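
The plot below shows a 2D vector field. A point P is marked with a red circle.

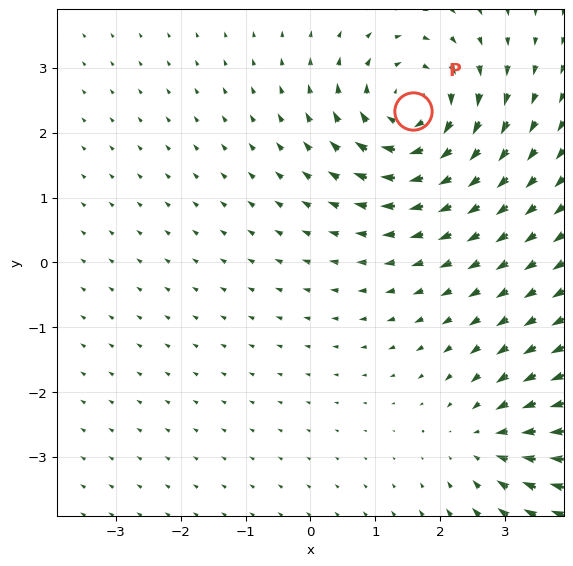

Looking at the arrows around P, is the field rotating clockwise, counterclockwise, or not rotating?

clockwise

Near P at (1.6, 2.3) the arrows circulate clockwise. The curl (z-component) there is about -5; negative curl means clockwise rotation.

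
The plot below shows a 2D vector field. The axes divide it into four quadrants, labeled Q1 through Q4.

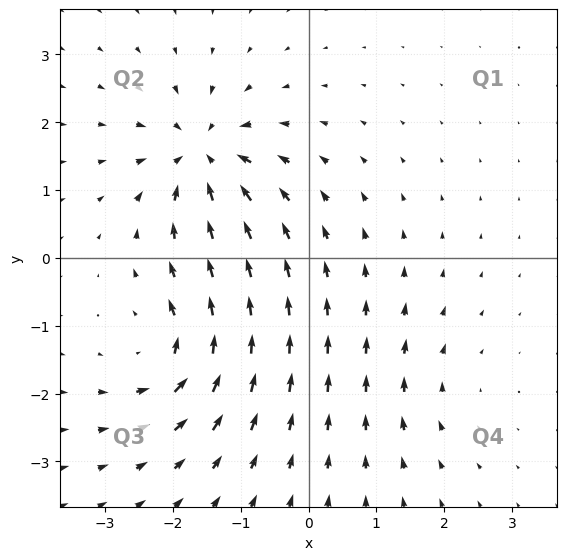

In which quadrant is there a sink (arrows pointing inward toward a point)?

The sink sits at approximately (-1.6, 1.5), which lies in quadrant Q2. The divergence there is about -7, negative as expected for a sink.

Q2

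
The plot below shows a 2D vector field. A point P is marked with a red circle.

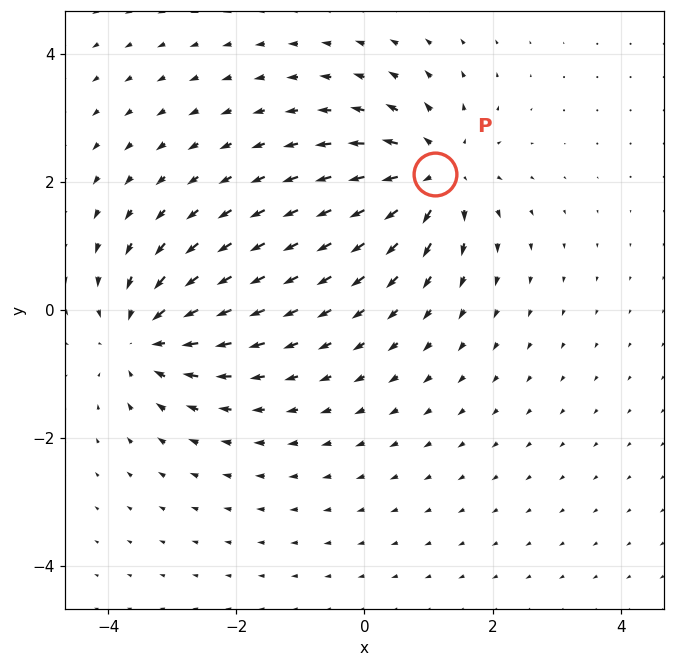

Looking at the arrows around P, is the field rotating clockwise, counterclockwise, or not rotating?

not rotating

Near P at (1.1, 2.1) the arrows show no circulation. The curl there is ≈0.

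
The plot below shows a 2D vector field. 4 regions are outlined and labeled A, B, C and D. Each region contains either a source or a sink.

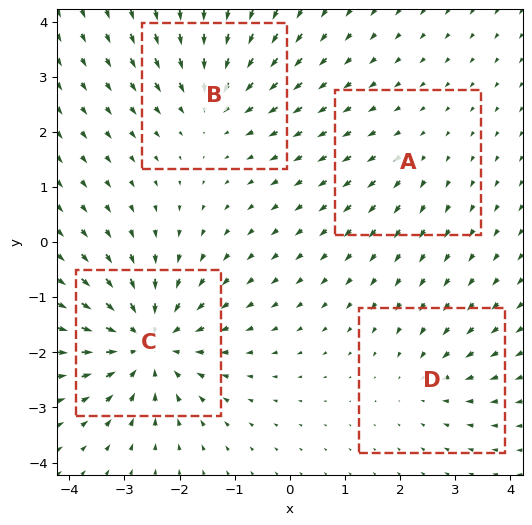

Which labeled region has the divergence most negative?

C

Divergence at each region's feature centre — A: about +2, B: about -4, C: about -7, D: about -3. Region C is most negative.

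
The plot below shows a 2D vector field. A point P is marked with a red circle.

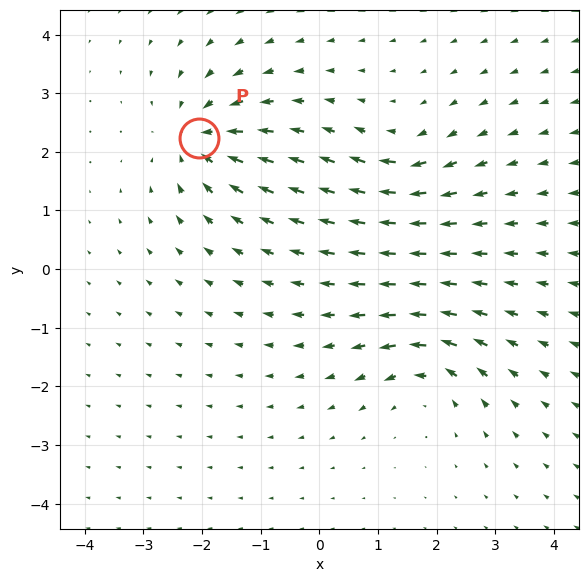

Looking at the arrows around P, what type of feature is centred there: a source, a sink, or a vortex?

At P (-2.0, 2.2) the arrows converge inward. Divergence about -5, curl ≈0 — negative divergence with near-zero curl is a sink.

sink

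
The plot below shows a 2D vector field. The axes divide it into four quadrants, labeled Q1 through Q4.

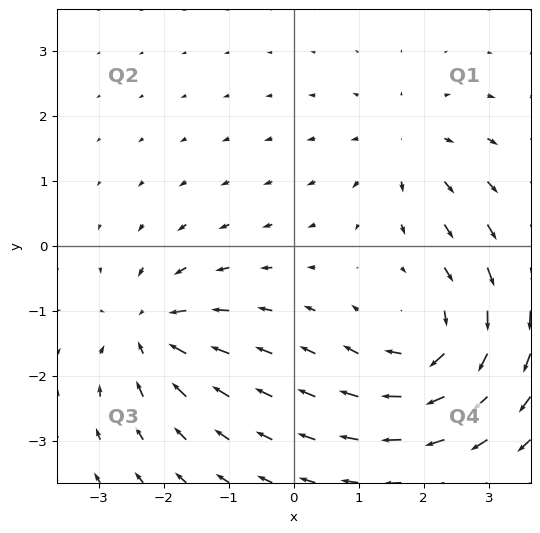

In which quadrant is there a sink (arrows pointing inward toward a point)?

Q3

The sink sits at approximately (-2.2, -1.3), which lies in quadrant Q3. The divergence there is about -5, negative as expected for a sink.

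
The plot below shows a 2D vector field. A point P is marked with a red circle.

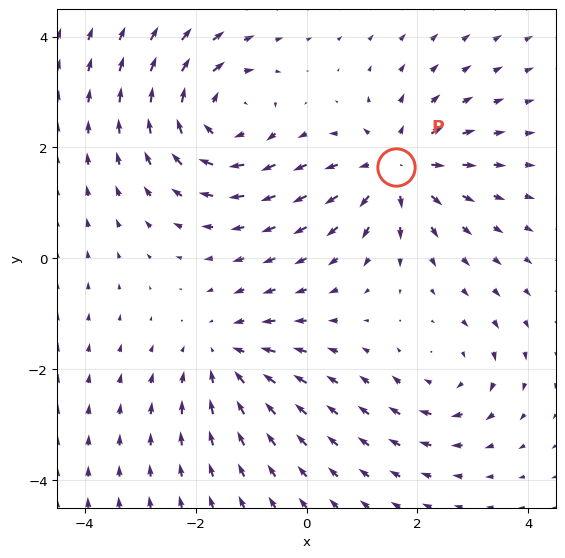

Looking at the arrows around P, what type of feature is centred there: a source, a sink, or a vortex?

At P (1.6, 1.6) the arrows spread outward. Divergence about +6, curl ≈0 — positive divergence with near-zero curl is a source.

source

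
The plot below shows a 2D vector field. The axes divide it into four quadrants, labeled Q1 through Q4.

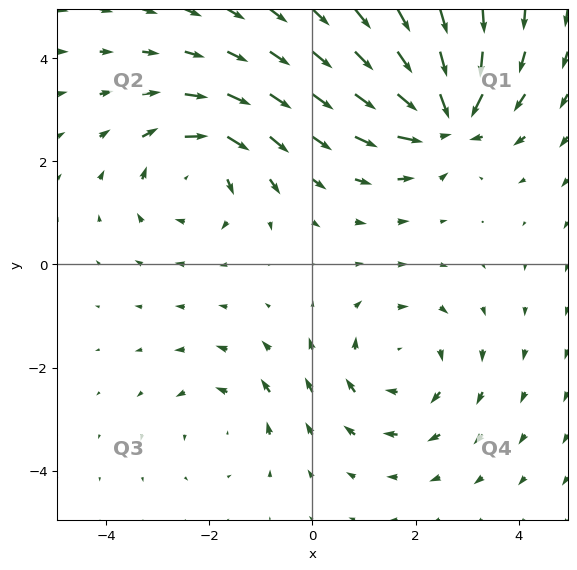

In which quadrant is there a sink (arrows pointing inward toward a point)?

Q1

The sink sits at approximately (2.6, 2.8), which lies in quadrant Q1. The divergence there is about -7, negative as expected for a sink.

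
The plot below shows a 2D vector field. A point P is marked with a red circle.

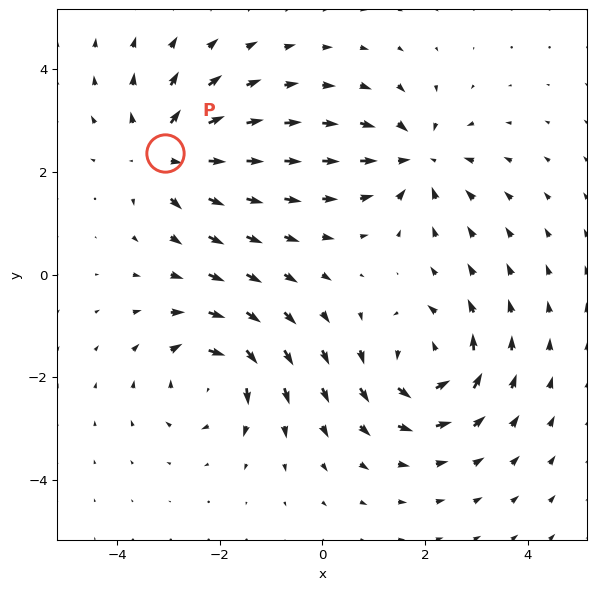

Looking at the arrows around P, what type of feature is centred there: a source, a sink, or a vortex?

At P (-3.1, 2.4) the arrows spread outward. Divergence about +4, curl ≈0 — positive divergence with near-zero curl is a source.

source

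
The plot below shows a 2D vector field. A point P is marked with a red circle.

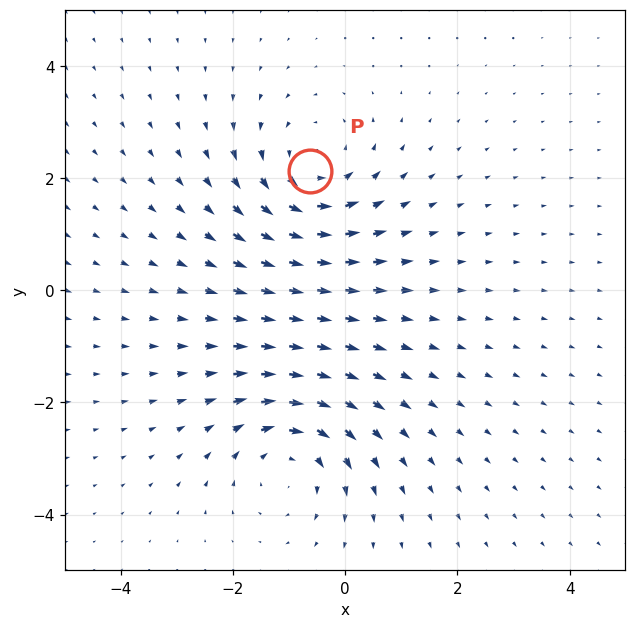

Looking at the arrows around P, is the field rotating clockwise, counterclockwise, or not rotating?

Near P at (-0.6, 2.1) the arrows circulate counterclockwise. The curl (z-component) there is about +3; positive curl means counterclockwise rotation.

counterclockwise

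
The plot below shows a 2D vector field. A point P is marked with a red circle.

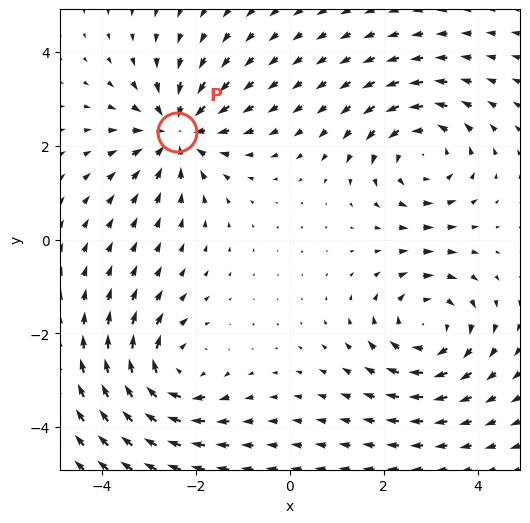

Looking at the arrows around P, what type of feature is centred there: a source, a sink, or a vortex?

At P (-2.4, 2.3) the arrows converge inward. Divergence about -5, curl ≈0 — negative divergence with near-zero curl is a sink.

sink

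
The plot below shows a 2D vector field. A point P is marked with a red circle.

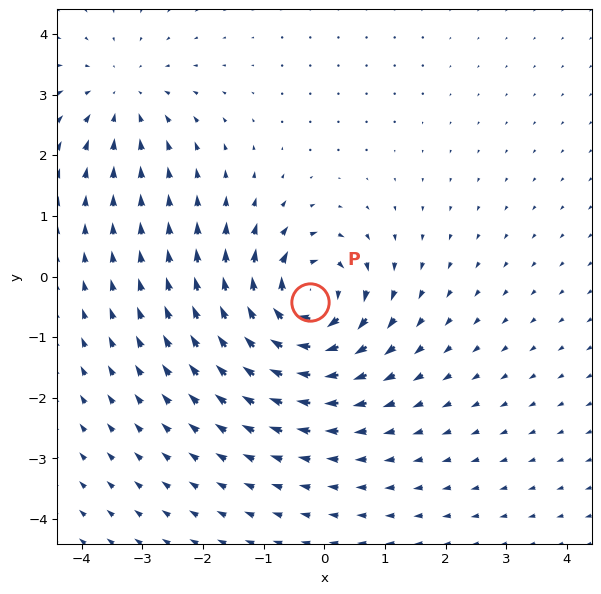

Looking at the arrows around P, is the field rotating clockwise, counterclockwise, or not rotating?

clockwise

Near P at (-0.2, -0.4) the arrows circulate clockwise. The curl (z-component) there is about -7; negative curl means clockwise rotation.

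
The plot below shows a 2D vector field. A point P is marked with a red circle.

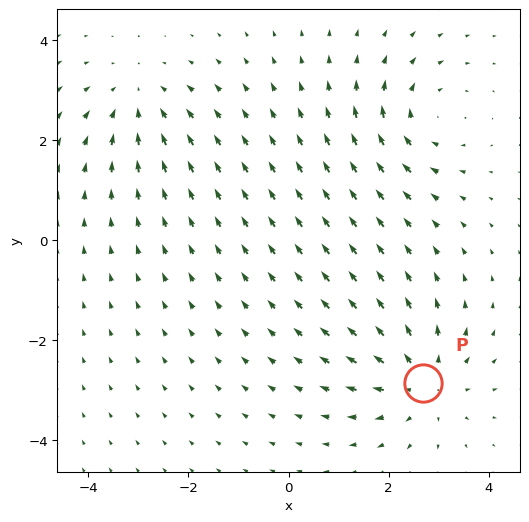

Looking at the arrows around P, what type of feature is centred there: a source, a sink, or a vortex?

At P (2.7, -2.8) the arrows spread outward. Divergence about +4, curl ≈0 — positive divergence with near-zero curl is a source.

source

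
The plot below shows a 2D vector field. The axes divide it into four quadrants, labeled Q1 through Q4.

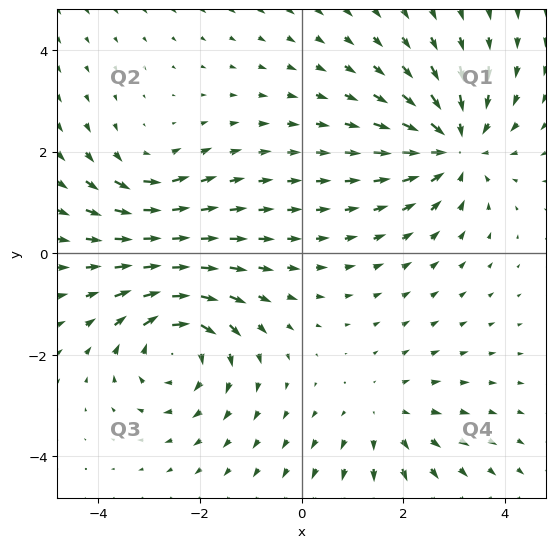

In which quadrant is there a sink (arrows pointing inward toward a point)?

The sink sits at approximately (3.0, 2.1), which lies in quadrant Q1. The divergence there is about -4, negative as expected for a sink.

Q1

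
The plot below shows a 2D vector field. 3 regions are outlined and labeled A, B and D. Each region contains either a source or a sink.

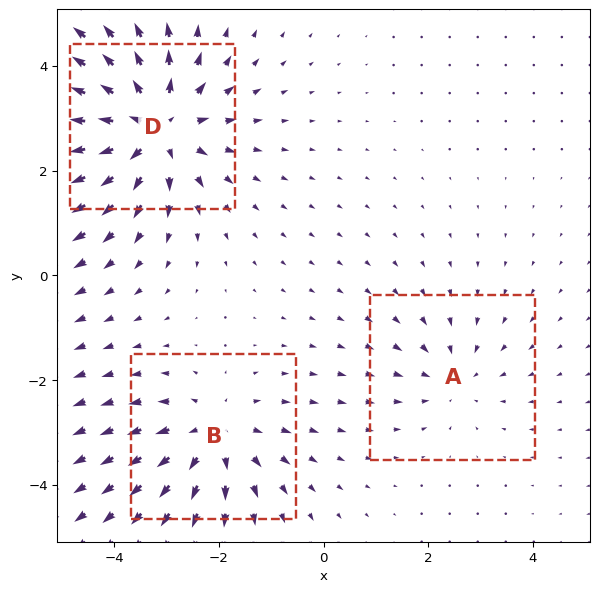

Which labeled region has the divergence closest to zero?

A

Divergence at each region's feature centre — A: about -2, B: about +3, D: about +5. Region A is closest to zero.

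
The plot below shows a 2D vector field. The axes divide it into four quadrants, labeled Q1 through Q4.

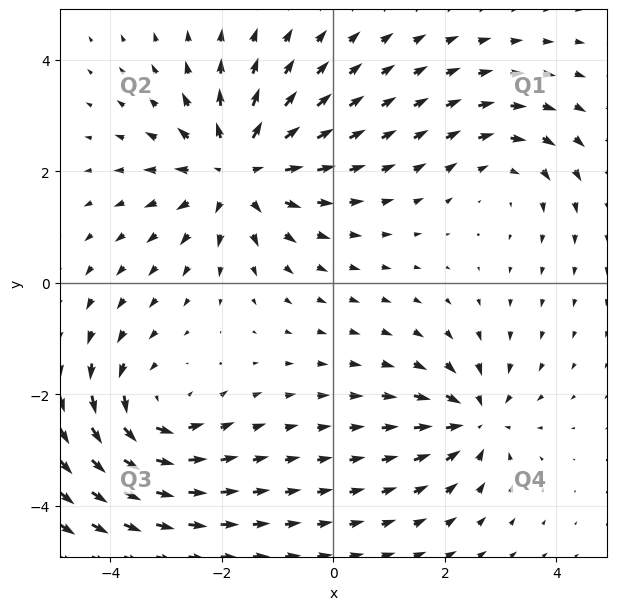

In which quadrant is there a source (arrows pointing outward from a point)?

The source sits at approximately (-1.7, 2.0), which lies in quadrant Q2. The divergence there is about +4, positive as expected for a source.

Q2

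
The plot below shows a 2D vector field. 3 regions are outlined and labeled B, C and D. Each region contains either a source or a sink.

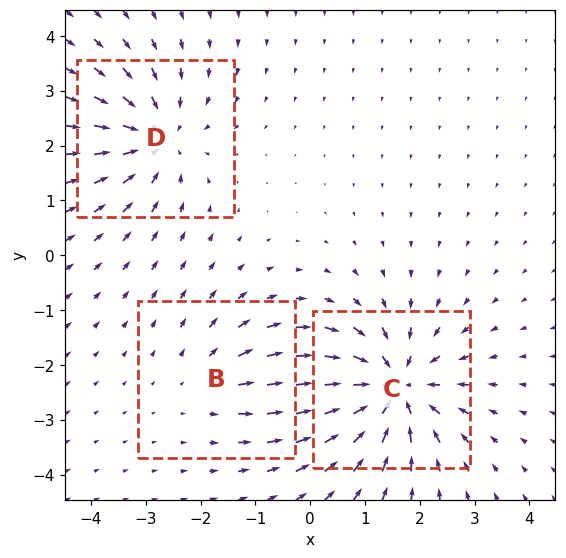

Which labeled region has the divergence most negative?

C

Divergence at each region's feature centre — B: about +2, C: about -5, D: about -4. Region C is most negative.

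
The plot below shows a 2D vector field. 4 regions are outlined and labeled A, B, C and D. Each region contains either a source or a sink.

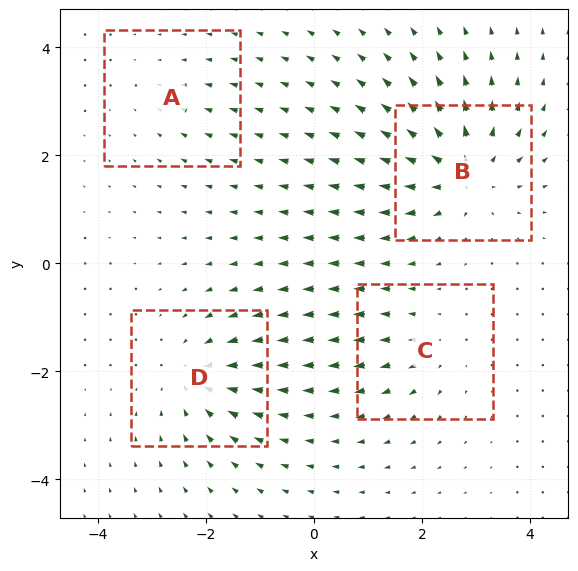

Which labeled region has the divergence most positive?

Divergence at each region's feature centre — A: about -2, B: about +7, C: about +3, D: about -5. Region B is most positive.

B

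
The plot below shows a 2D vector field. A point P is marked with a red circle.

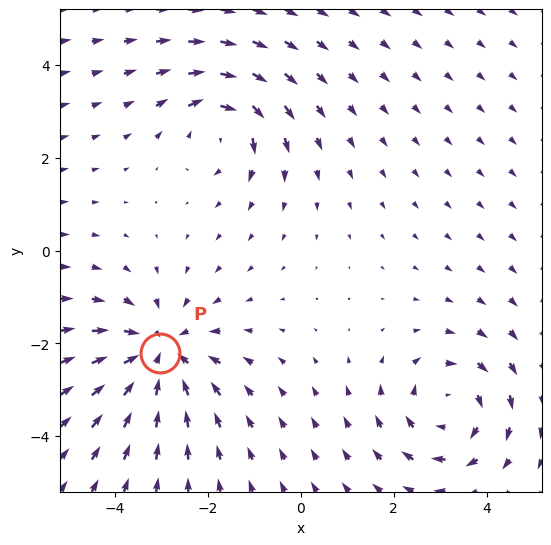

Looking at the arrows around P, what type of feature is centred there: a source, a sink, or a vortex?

sink

At P (-3.0, -2.2) the arrows converge inward. Divergence about -4, curl ≈0 — negative divergence with near-zero curl is a sink.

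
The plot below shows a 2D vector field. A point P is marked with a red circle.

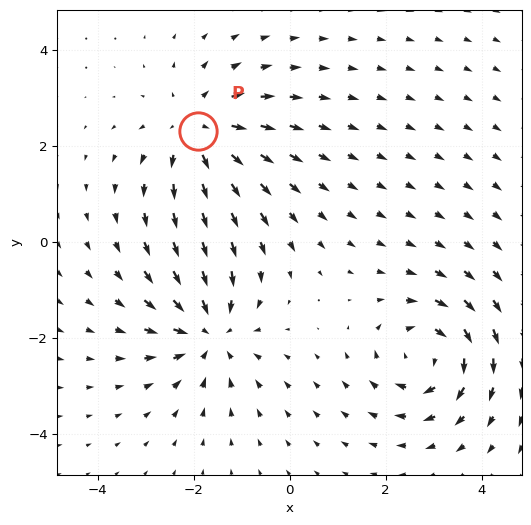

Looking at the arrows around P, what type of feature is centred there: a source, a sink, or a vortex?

source

At P (-1.9, 2.3) the arrows spread outward. Divergence about +3, curl ≈0 — positive divergence with near-zero curl is a source.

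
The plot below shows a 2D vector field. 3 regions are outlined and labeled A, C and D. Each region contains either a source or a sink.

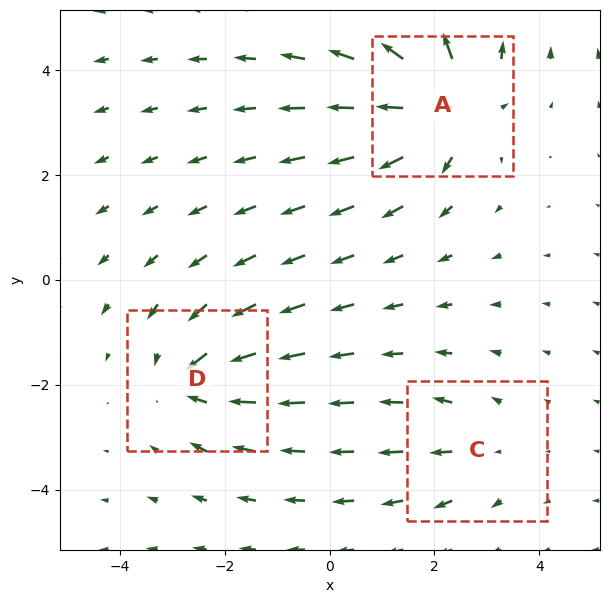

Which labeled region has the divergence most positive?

Divergence at each region's feature centre — A: about +5, C: about +2, D: about -4. Region A is most positive.

A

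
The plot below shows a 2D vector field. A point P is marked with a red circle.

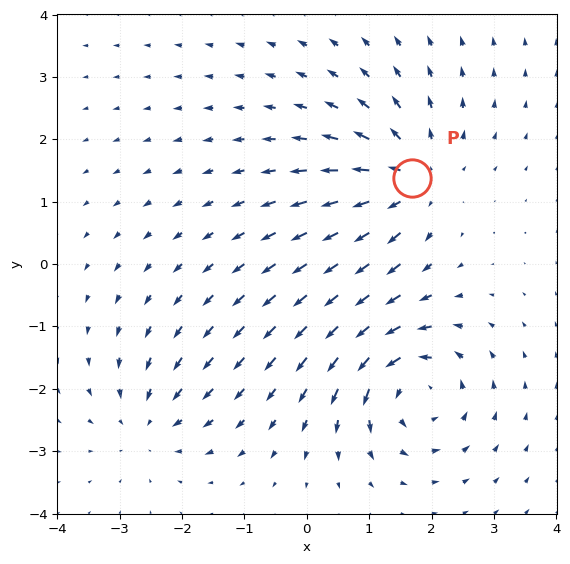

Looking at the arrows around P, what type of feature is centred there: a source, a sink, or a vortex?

At P (1.7, 1.4) the arrows spread outward. Divergence about +5, curl ≈0 — positive divergence with near-zero curl is a source.

source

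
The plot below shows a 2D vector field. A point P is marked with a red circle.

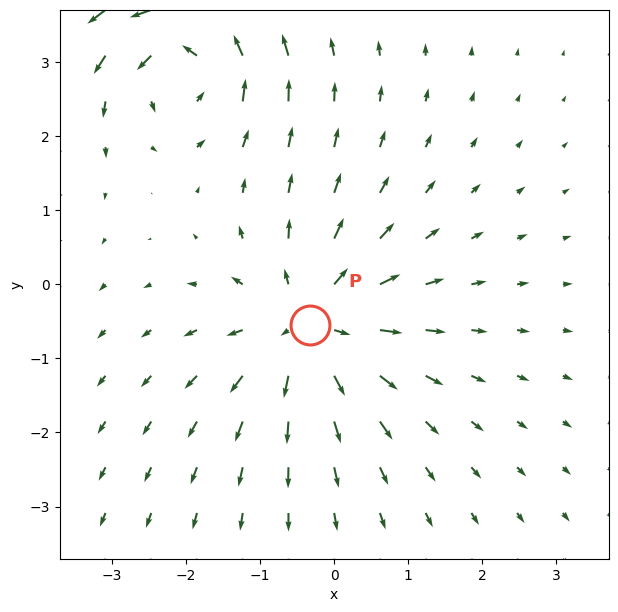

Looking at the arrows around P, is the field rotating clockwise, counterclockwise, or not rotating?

not rotating

Near P at (-0.3, -0.5) the arrows show no circulation. The curl there is ≈0.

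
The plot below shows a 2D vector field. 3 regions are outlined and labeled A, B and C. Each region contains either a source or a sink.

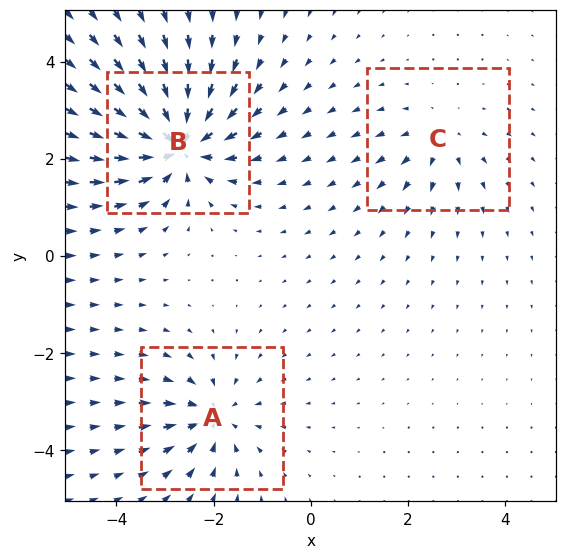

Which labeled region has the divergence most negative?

Divergence at each region's feature centre — A: about -4, B: about -6, C: about +3. Region B is most negative.

B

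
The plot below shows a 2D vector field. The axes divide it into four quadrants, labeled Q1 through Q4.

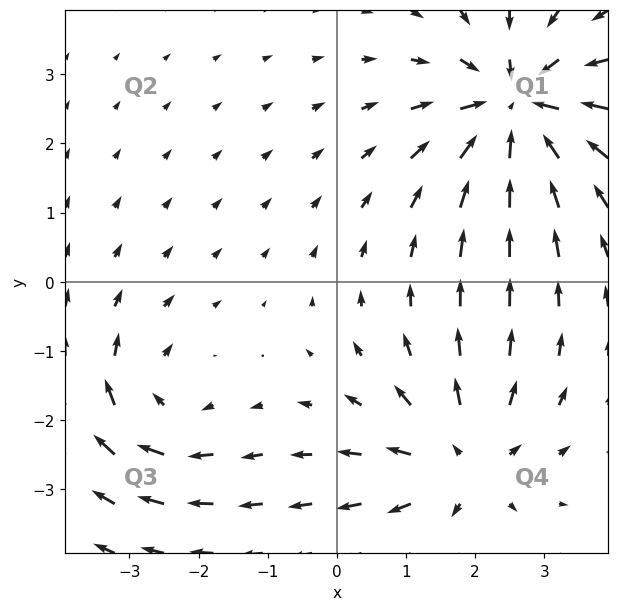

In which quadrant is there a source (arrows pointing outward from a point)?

Q4

The source sits at approximately (1.8, -2.6), which lies in quadrant Q4. The divergence there is about +4, positive as expected for a source.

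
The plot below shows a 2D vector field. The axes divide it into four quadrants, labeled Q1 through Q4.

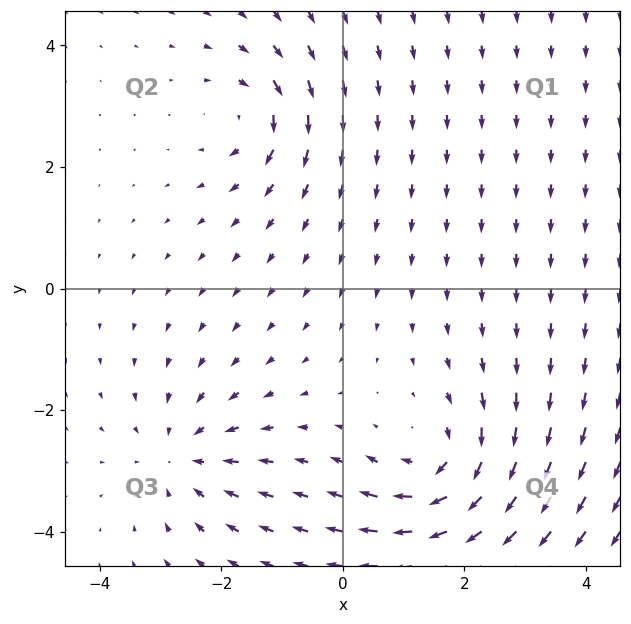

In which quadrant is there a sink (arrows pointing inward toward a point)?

The sink sits at approximately (-2.6, -2.8), which lies in quadrant Q3. The divergence there is about -3, negative as expected for a sink.

Q3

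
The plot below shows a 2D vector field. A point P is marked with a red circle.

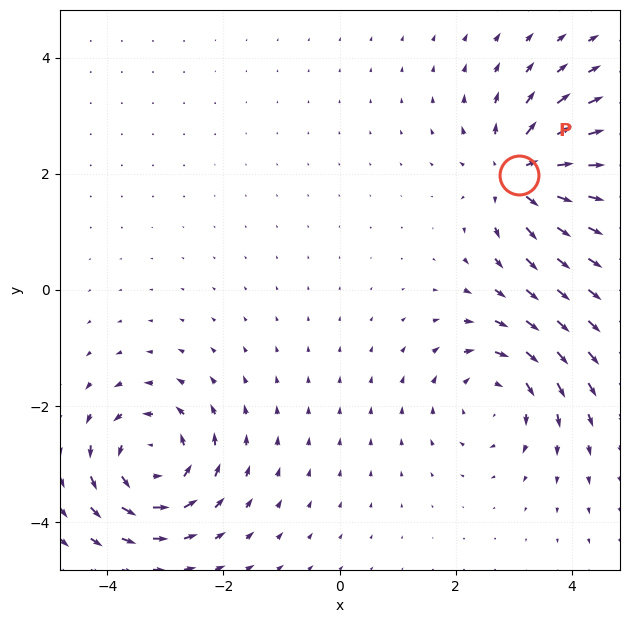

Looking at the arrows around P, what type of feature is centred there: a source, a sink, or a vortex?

At P (3.1, 2.0) the arrows spread outward. Divergence about +4, curl ≈0 — positive divergence with near-zero curl is a source.

source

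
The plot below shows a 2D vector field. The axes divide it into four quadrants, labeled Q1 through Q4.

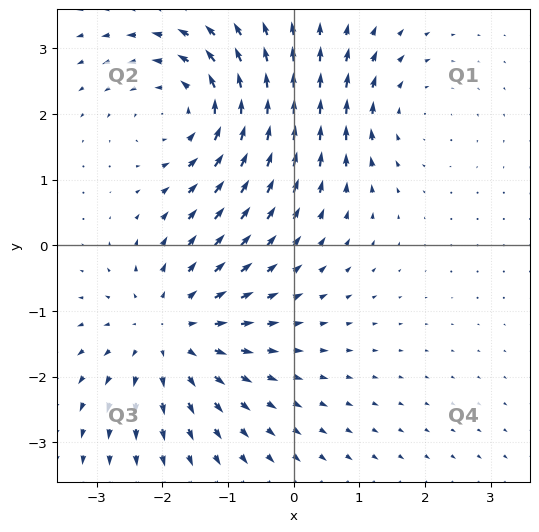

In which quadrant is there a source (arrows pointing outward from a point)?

Q3

The source sits at approximately (-1.9, -1.3), which lies in quadrant Q3. The divergence there is about +4, positive as expected for a source.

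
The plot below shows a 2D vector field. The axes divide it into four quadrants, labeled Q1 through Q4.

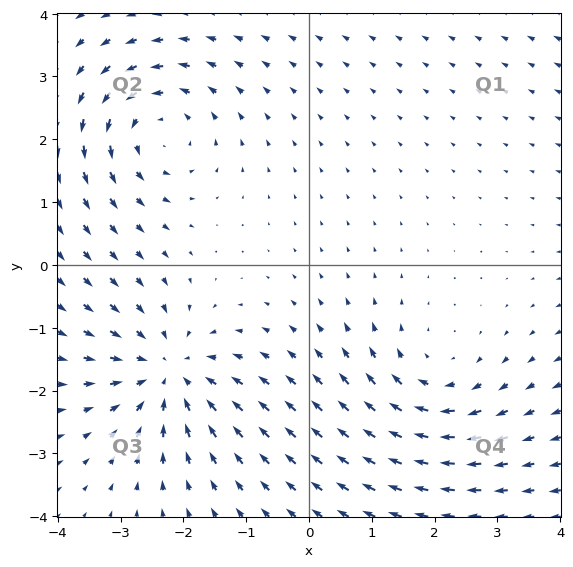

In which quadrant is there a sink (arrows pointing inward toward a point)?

The sink sits at approximately (-2.2, -1.7), which lies in quadrant Q3. The divergence there is about -4, negative as expected for a sink.

Q3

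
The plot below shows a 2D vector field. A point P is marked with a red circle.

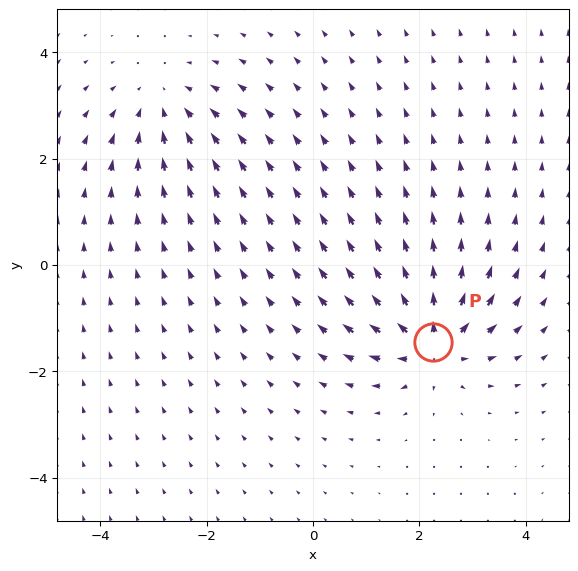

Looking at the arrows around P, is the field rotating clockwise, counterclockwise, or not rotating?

not rotating

Near P at (2.3, -1.5) the arrows show no circulation. The curl there is ≈0.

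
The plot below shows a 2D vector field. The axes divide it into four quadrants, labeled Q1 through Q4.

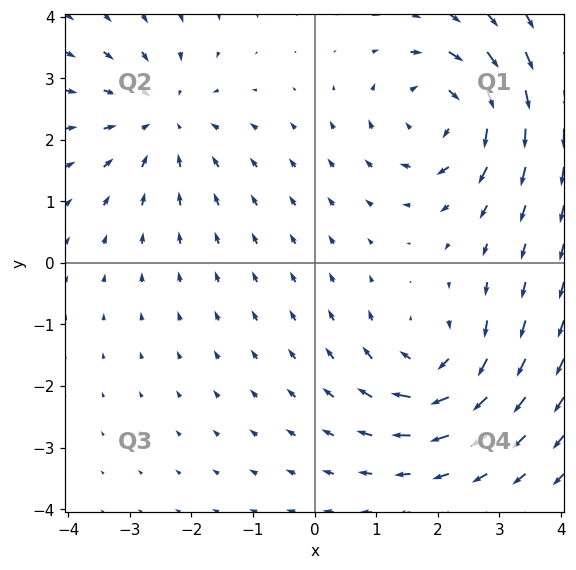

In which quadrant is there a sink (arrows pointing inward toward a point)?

The sink sits at approximately (-2.5, 2.3), which lies in quadrant Q2. The divergence there is about -3, negative as expected for a sink.

Q2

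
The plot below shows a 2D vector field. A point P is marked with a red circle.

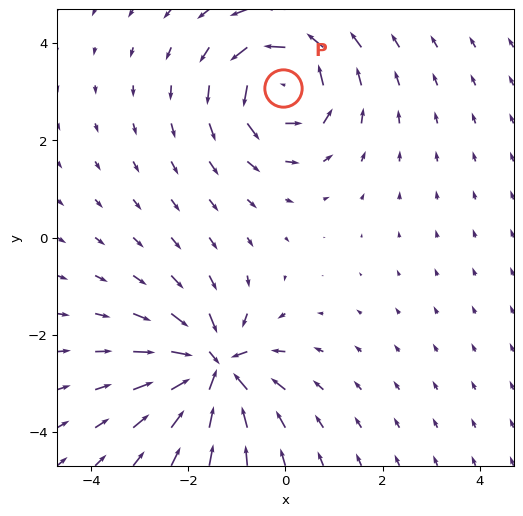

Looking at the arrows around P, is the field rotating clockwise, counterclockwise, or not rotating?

Near P at (-0.1, 3.1) the arrows circulate counterclockwise. The curl (z-component) there is about +6; positive curl means counterclockwise rotation.

counterclockwise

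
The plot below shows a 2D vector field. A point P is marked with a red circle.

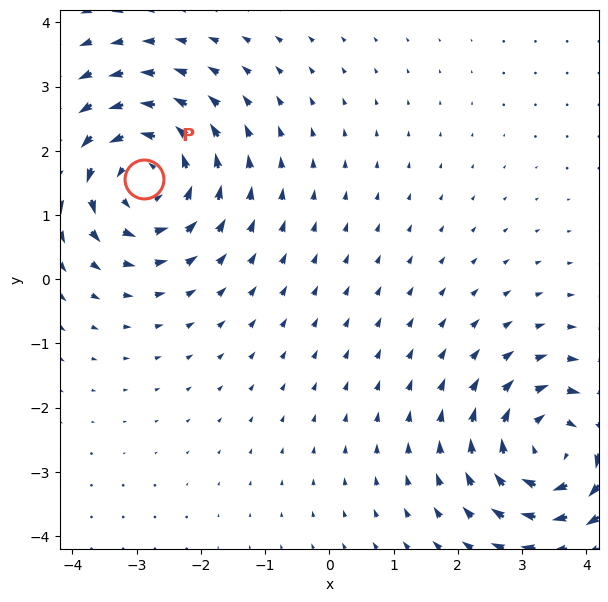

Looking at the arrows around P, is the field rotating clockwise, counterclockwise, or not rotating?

Near P at (-2.9, 1.6) the arrows circulate counterclockwise. The curl (z-component) there is about +4; positive curl means counterclockwise rotation.

counterclockwise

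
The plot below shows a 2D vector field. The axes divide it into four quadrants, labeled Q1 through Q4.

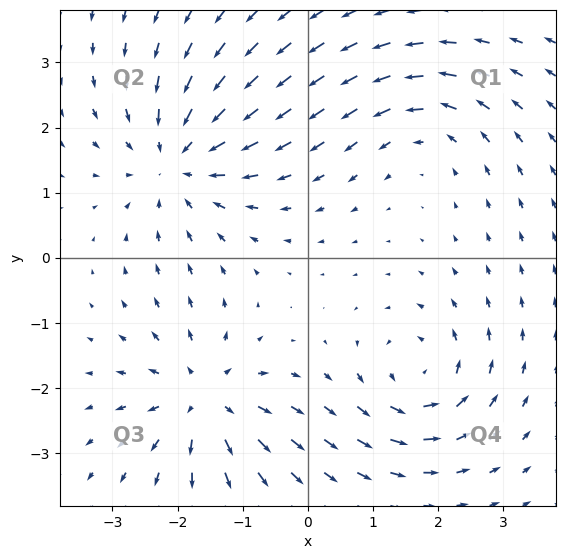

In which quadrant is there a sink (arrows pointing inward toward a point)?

The sink sits at approximately (-2.0, 1.5), which lies in quadrant Q2. The divergence there is about -4, negative as expected for a sink.

Q2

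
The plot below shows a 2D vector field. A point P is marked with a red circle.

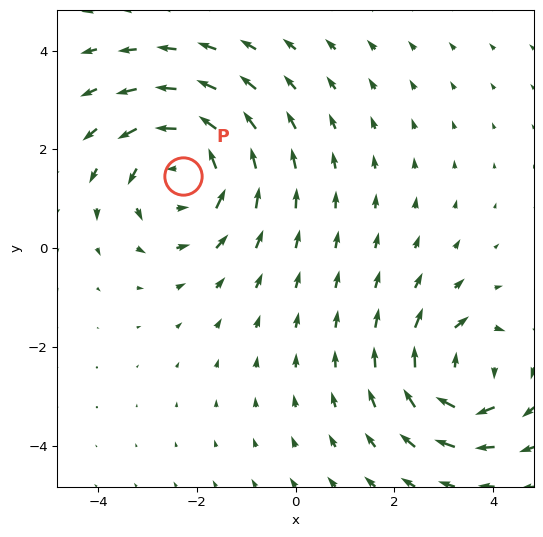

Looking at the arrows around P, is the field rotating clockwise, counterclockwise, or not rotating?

Near P at (-2.3, 1.5) the arrows circulate counterclockwise. The curl (z-component) there is about +4; positive curl means counterclockwise rotation.

counterclockwise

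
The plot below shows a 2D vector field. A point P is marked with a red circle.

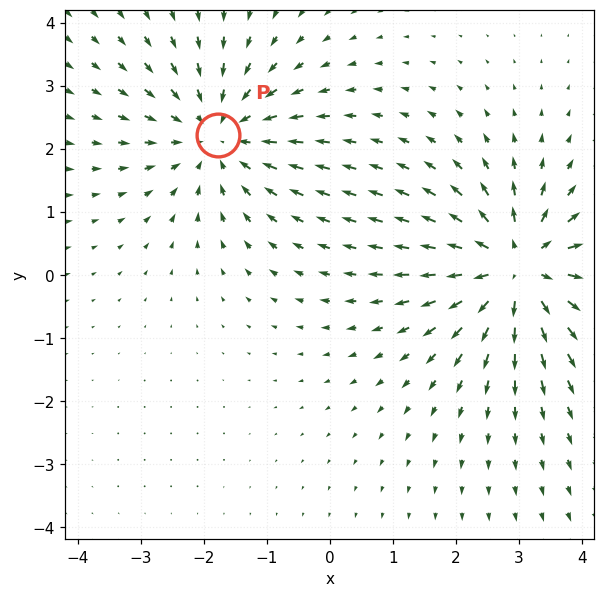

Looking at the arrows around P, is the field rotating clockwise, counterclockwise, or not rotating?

Near P at (-1.8, 2.2) the arrows show no circulation. The curl there is ≈0.

not rotating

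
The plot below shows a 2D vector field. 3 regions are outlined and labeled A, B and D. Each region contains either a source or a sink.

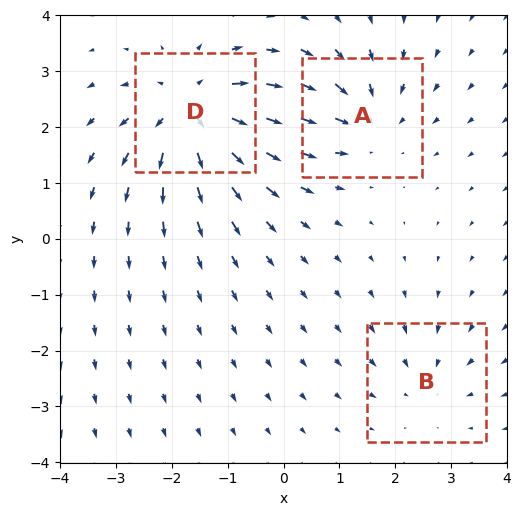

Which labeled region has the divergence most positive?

Divergence at each region's feature centre — A: about -3, B: about -2, D: about +5. Region D is most positive.

D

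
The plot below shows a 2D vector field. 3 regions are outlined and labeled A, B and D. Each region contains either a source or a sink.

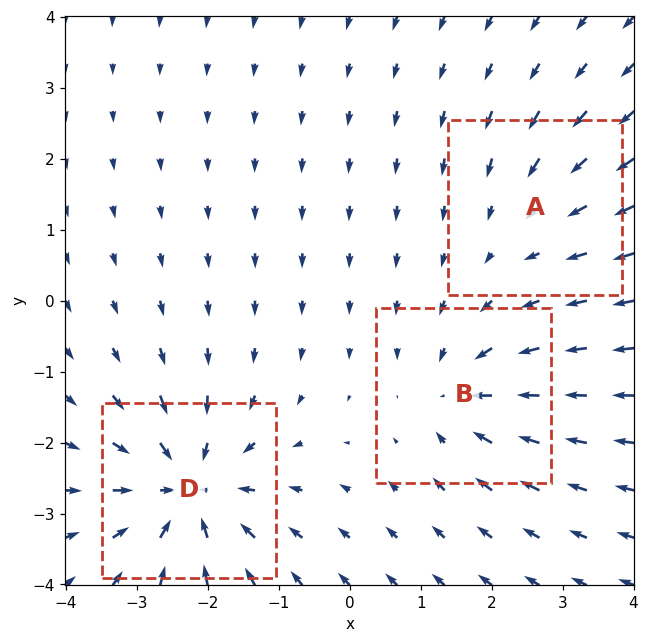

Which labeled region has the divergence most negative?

Divergence at each region's feature centre — A: about -2, B: about -4, D: about -6. Region D is most negative.

D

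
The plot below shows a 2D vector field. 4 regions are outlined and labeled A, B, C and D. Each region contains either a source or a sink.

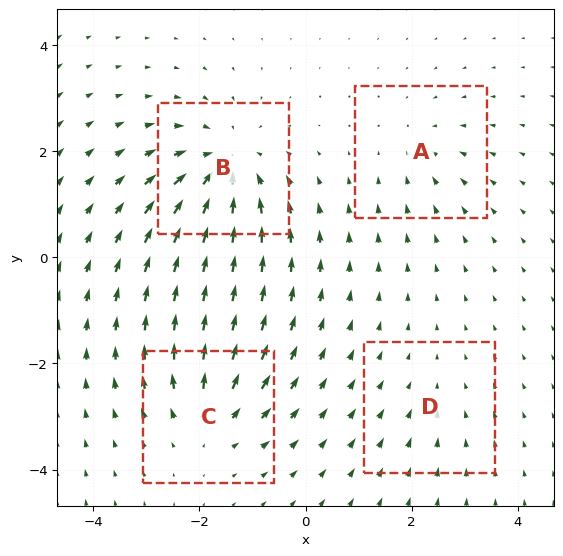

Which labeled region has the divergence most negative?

Divergence at each region's feature centre — A: about -3, B: about -7, C: about +4, D: about -2. Region B is most negative.

B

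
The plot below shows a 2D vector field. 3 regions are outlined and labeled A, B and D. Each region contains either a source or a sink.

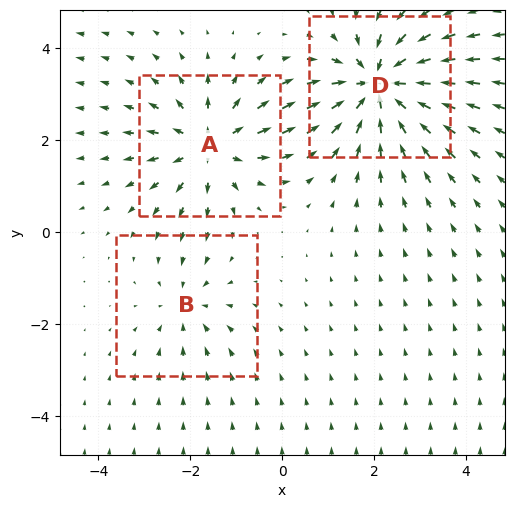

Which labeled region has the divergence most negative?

Divergence at each region's feature centre — A: about +4, B: about -2, D: about -5. Region D is most negative.

D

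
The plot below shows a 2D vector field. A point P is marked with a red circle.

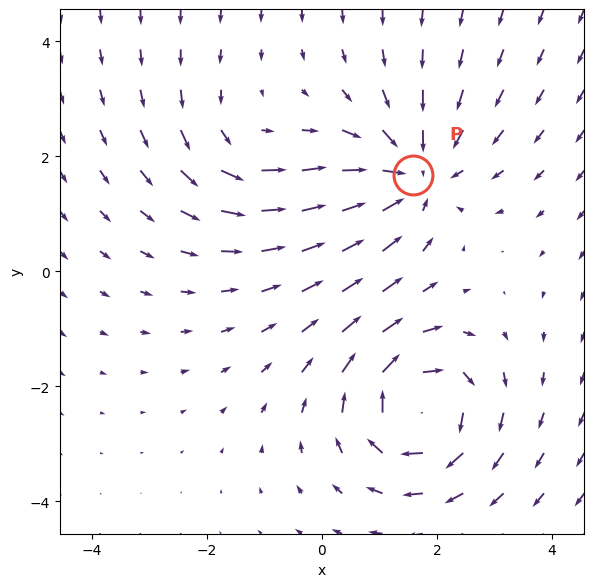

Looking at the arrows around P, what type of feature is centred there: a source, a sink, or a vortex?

At P (1.6, 1.7) the arrows converge inward. Divergence about -4, curl ≈0 — negative divergence with near-zero curl is a sink.

sink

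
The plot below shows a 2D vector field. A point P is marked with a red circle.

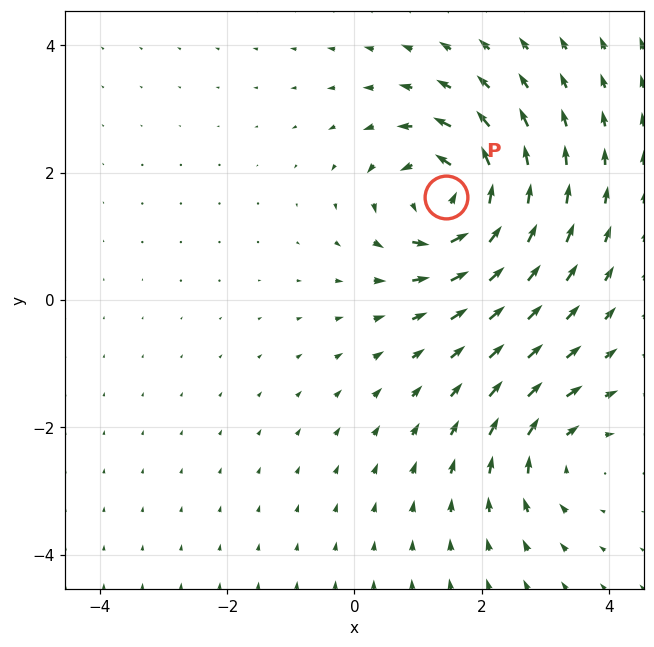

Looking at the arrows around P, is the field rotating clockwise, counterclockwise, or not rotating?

Near P at (1.4, 1.6) the arrows circulate counterclockwise. The curl (z-component) there is about +6; positive curl means counterclockwise rotation.

counterclockwise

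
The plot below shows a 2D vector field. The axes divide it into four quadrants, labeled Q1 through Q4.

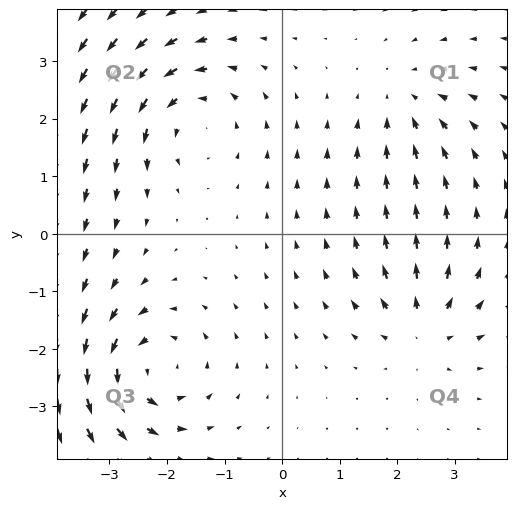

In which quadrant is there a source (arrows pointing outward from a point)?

The source sits at approximately (2.5, -1.6), which lies in quadrant Q4. The divergence there is about +5, positive as expected for a source.

Q4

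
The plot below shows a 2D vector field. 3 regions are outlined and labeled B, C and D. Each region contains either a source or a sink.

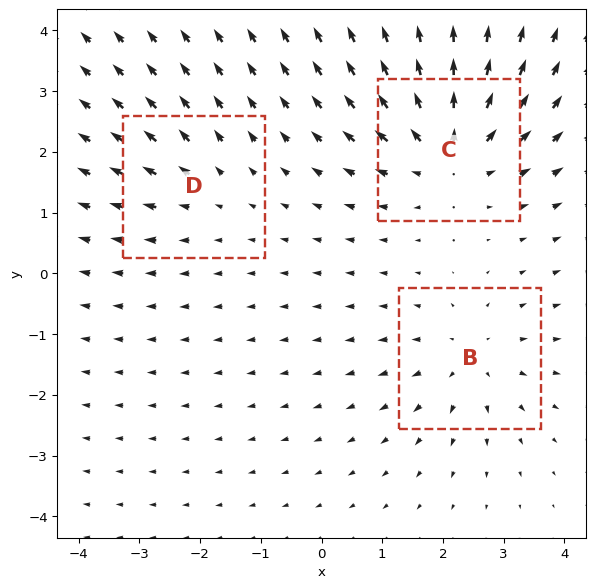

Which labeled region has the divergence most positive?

C

Divergence at each region's feature centre — B: about +3, C: about +4, D: about +2. Region C is most positive.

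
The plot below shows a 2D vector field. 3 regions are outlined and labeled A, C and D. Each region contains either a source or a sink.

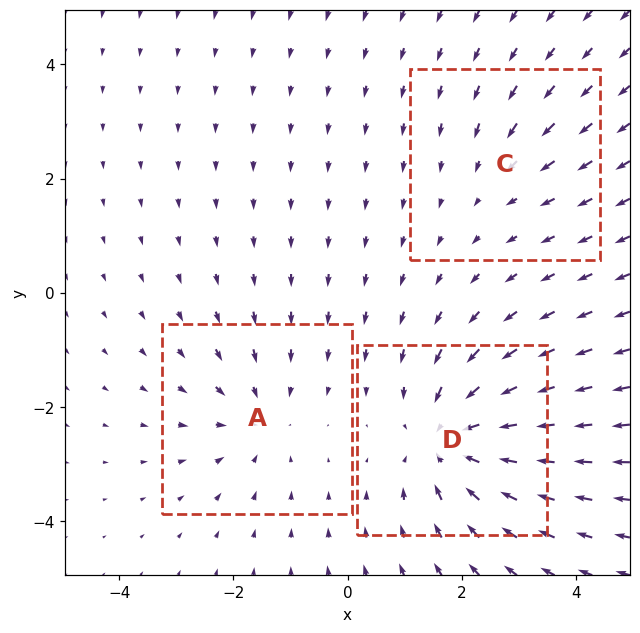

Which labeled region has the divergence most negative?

D

Divergence at each region's feature centre — A: about -3, C: about -2, D: about -5. Region D is most negative.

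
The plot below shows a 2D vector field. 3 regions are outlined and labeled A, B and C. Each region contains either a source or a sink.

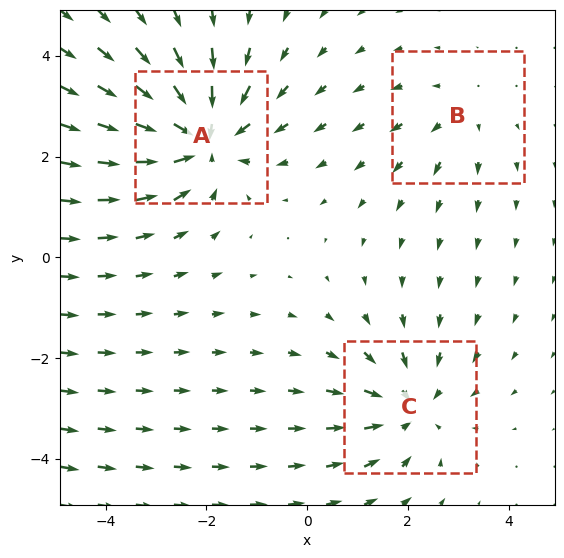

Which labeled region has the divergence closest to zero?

Divergence at each region's feature centre — A: about -5, B: about +2, C: about -3. Region B is closest to zero.

B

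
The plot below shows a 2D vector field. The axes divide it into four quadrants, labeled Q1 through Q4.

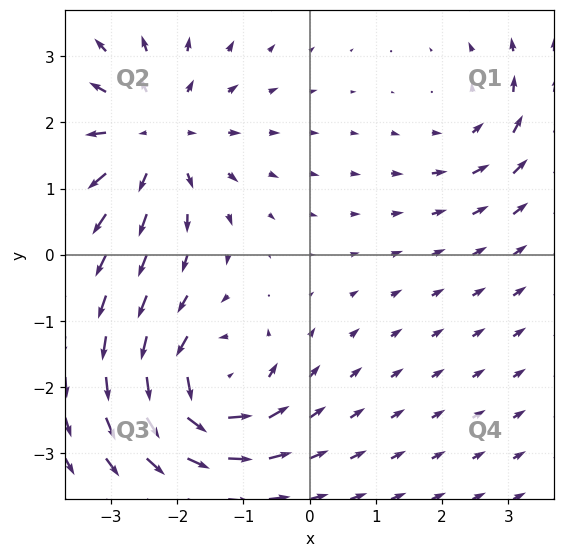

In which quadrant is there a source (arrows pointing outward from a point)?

The source sits at approximately (-2.4, 1.8), which lies in quadrant Q2. The divergence there is about +5, positive as expected for a source.

Q2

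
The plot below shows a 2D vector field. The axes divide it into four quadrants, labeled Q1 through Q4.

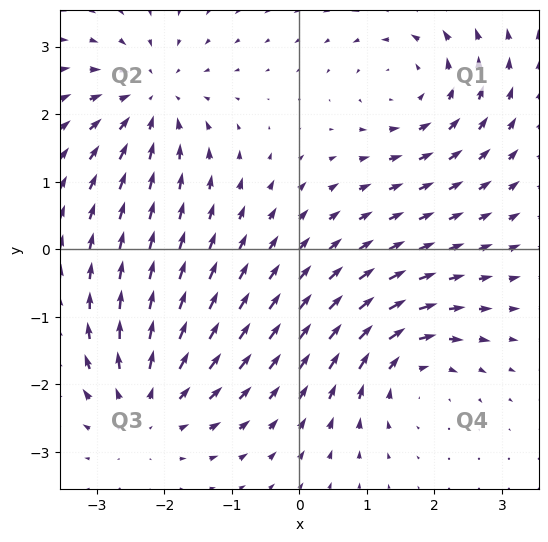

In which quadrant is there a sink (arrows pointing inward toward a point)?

Q2

The sink sits at approximately (-2.2, 2.2), which lies in quadrant Q2. The divergence there is about -4, negative as expected for a sink.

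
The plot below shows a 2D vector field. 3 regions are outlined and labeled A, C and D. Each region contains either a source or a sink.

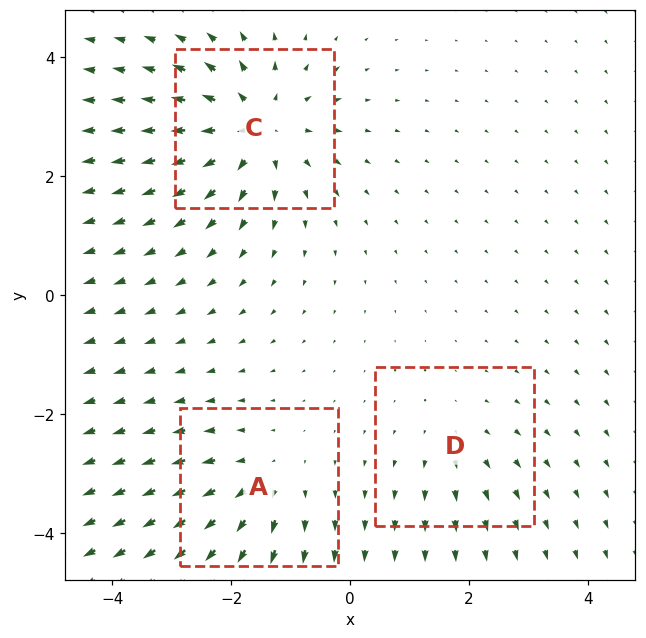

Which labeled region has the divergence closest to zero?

D

Divergence at each region's feature centre — A: about +3, C: about +5, D: about +2. Region D is closest to zero.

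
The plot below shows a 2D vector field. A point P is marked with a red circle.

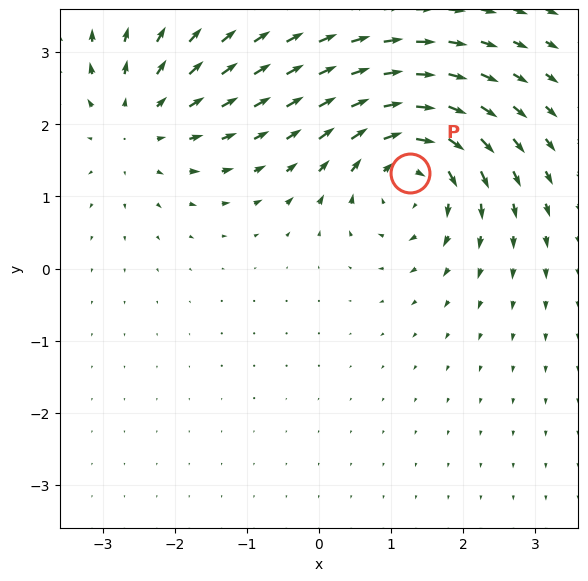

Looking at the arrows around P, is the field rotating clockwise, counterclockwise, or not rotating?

clockwise

Near P at (1.3, 1.3) the arrows circulate clockwise. The curl (z-component) there is about -5; negative curl means clockwise rotation.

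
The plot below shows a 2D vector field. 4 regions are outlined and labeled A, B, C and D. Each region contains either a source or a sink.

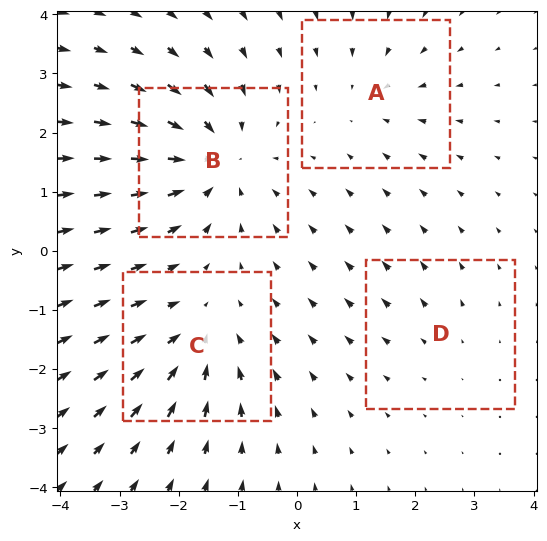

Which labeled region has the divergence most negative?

B

Divergence at each region's feature centre — A: about -3, B: about -6, C: about -4, D: about +2. Region B is most negative.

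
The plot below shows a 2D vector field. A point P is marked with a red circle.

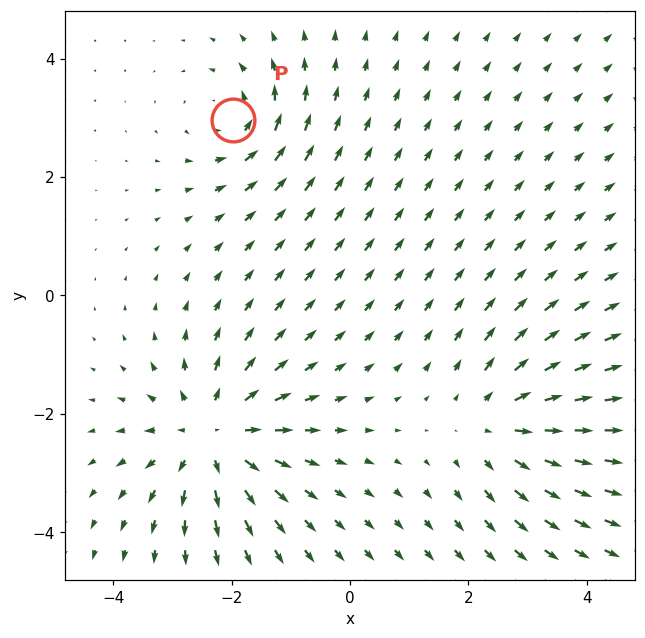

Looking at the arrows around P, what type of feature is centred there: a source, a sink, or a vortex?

vortex

At P (-2.0, 3.0) the arrows circulate counterclockwise. Divergence ≈0, curl about +4 — near-zero divergence with nonzero curl is a vortex.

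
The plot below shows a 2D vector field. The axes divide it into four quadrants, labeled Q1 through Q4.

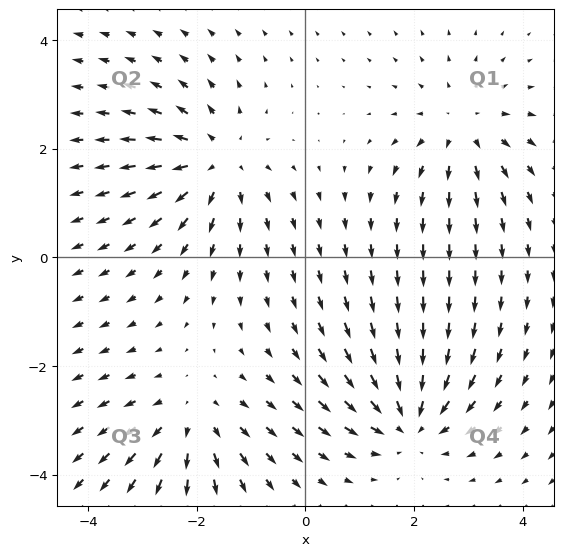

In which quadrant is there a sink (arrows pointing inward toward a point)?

Q4

The sink sits at approximately (1.9, -3.0), which lies in quadrant Q4. The divergence there is about -4, negative as expected for a sink.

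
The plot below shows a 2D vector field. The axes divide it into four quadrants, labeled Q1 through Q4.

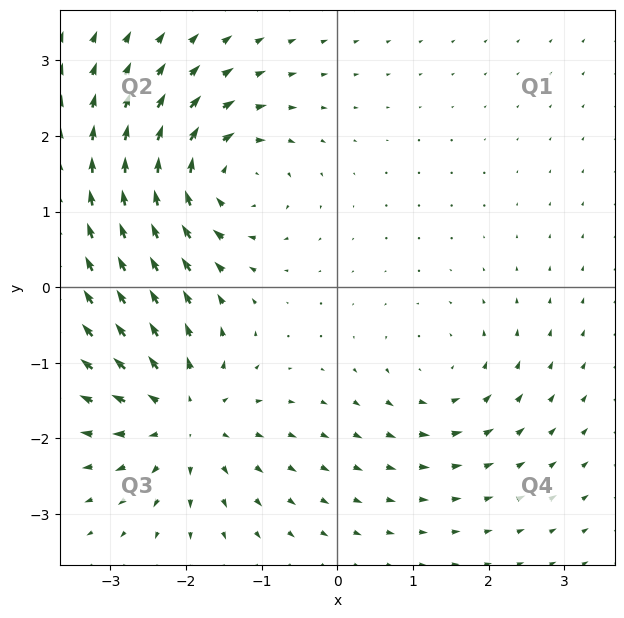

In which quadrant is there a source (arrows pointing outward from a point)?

The source sits at approximately (-2.0, -1.7), which lies in quadrant Q3. The divergence there is about +5, positive as expected for a source.

Q3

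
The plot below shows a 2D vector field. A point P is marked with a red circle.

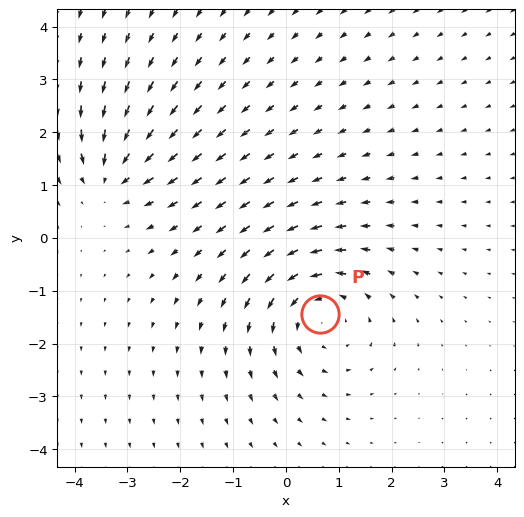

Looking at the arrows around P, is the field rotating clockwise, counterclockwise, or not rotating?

counterclockwise

Near P at (0.6, -1.4) the arrows circulate counterclockwise. The curl (z-component) there is about +4; positive curl means counterclockwise rotation.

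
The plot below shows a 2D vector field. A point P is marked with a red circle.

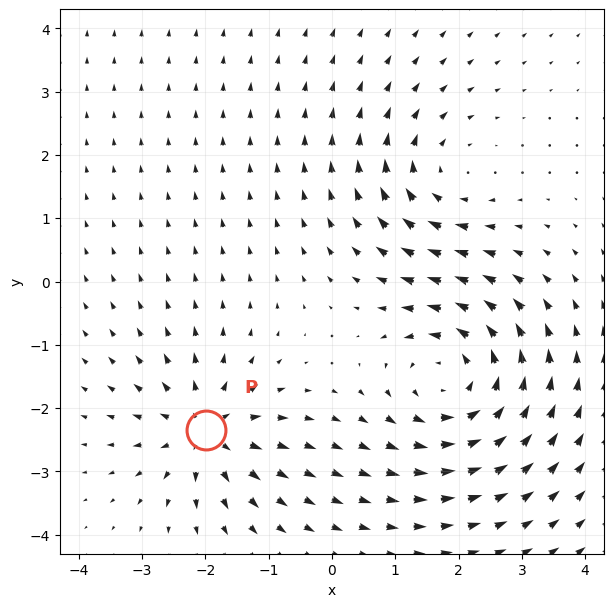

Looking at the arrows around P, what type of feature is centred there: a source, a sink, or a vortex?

At P (-2.0, -2.4) the arrows spread outward. Divergence about +4, curl ≈0 — positive divergence with near-zero curl is a source.

source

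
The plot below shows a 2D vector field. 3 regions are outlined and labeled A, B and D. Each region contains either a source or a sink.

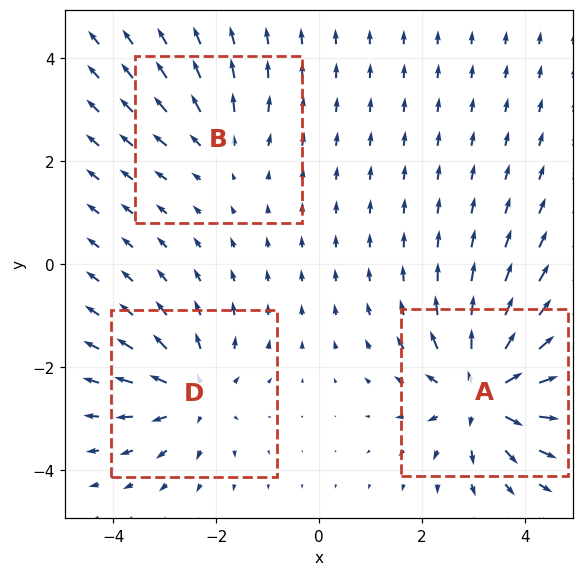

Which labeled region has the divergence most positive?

Divergence at each region's feature centre — A: about +5, B: about +2, D: about +4. Region A is most positive.

A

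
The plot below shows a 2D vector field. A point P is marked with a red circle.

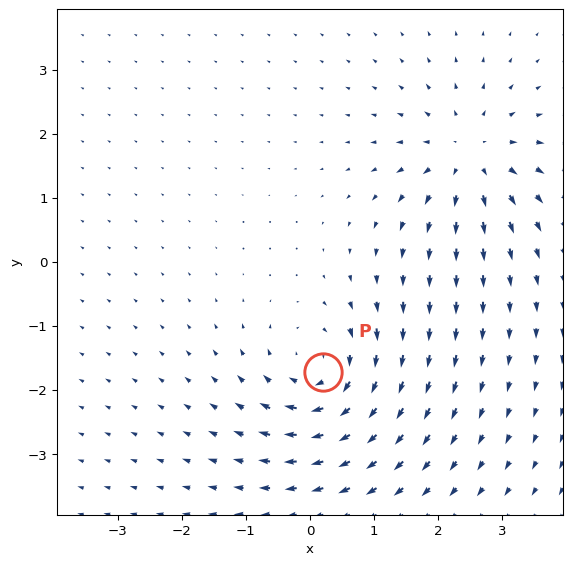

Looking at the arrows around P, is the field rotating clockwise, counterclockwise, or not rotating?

clockwise

Near P at (0.2, -1.7) the arrows circulate clockwise. The curl (z-component) there is about -6; negative curl means clockwise rotation.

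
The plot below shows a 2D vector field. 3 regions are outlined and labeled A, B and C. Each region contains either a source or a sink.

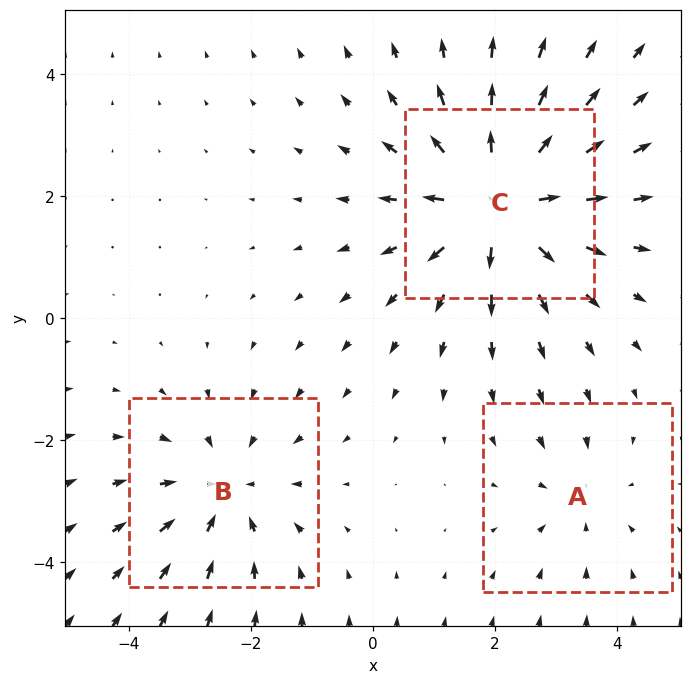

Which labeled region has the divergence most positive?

Divergence at each region's feature centre — A: about -2, B: about -3, C: about +4. Region C is most positive.

C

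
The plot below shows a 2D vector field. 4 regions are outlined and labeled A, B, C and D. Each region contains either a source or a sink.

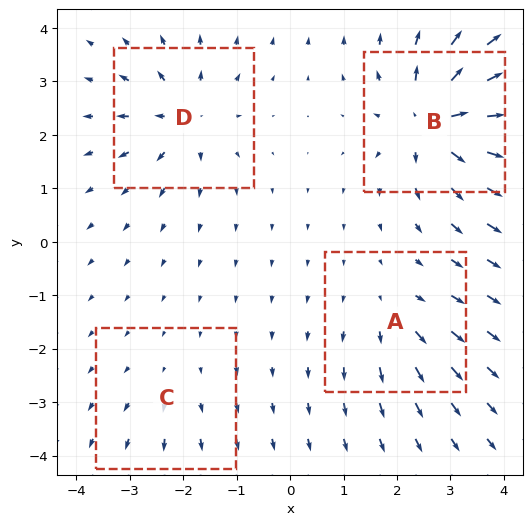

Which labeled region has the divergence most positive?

B

Divergence at each region's feature centre — A: about +4, B: about +9, C: about +2, D: about +6. Region B is most positive.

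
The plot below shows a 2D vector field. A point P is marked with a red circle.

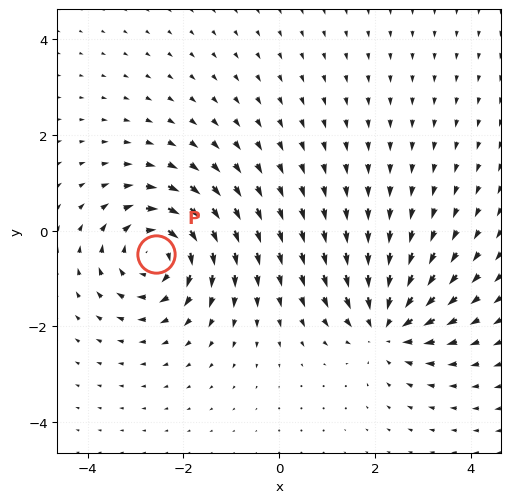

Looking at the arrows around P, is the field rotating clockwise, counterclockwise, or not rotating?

clockwise

Near P at (-2.6, -0.5) the arrows circulate clockwise. The curl (z-component) there is about -5; negative curl means clockwise rotation.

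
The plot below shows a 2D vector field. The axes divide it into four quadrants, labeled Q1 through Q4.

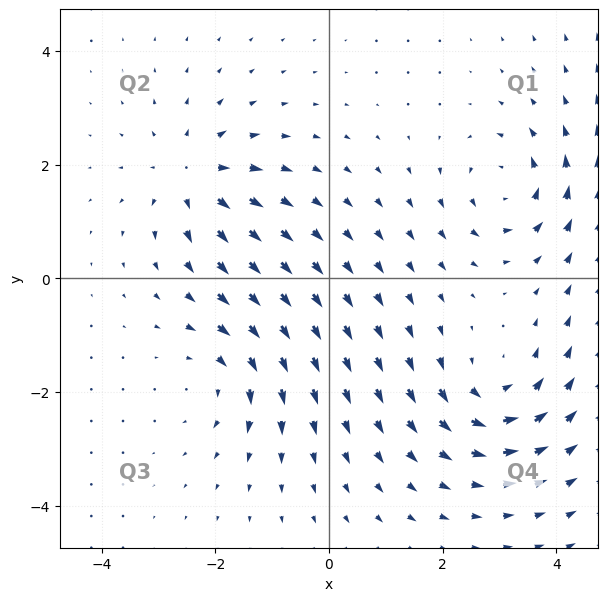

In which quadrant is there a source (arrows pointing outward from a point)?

The source sits at approximately (-2.4, 1.8), which lies in quadrant Q2. The divergence there is about +5, positive as expected for a source.

Q2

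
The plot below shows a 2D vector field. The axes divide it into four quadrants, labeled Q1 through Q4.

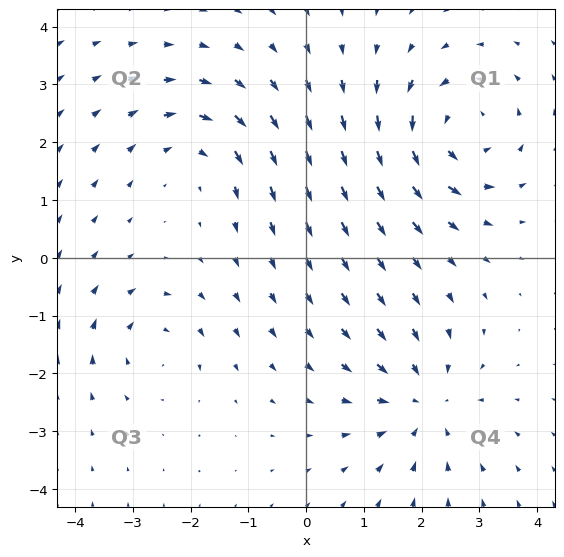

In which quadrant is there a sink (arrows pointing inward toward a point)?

The sink sits at approximately (2.0, -2.5), which lies in quadrant Q4. The divergence there is about -4, negative as expected for a sink.

Q4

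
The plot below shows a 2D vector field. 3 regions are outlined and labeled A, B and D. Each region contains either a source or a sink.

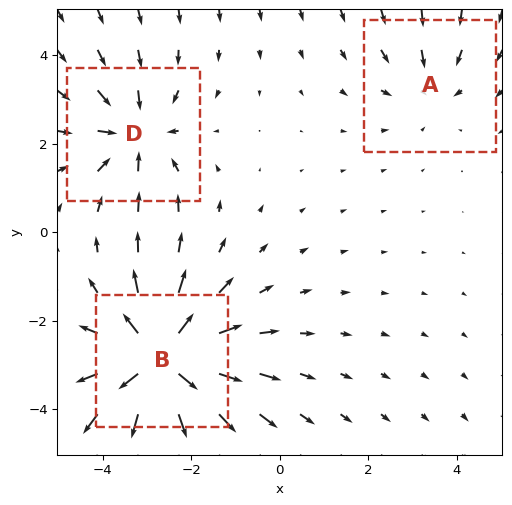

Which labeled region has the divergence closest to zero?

A

Divergence at each region's feature centre — A: about -2, B: about +5, D: about -3. Region A is closest to zero.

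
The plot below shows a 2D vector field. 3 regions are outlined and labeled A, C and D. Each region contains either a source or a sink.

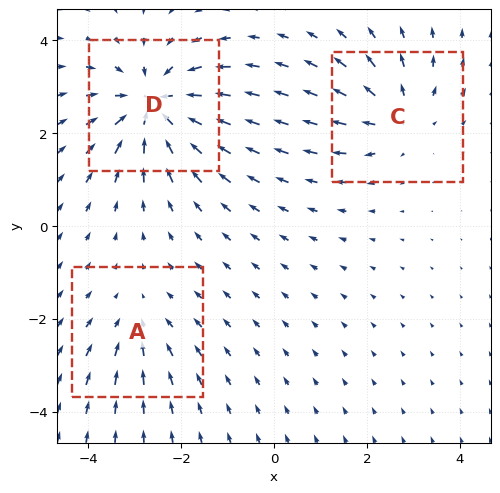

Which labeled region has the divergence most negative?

D

Divergence at each region's feature centre — A: about -2, C: about +3, D: about -5. Region D is most negative.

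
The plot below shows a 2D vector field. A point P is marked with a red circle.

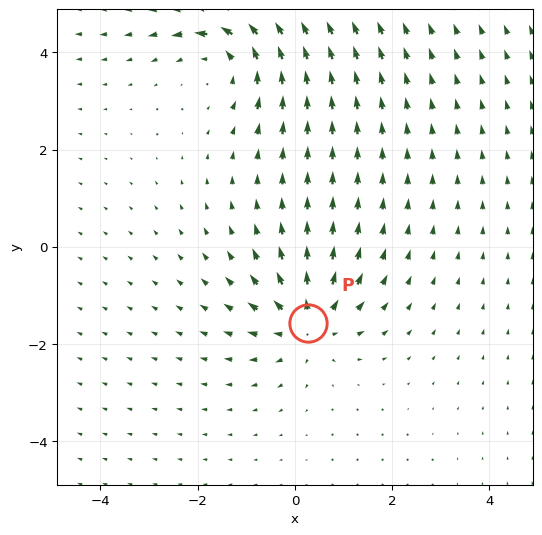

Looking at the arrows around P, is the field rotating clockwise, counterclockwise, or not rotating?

Near P at (0.3, -1.6) the arrows show no circulation. The curl there is ≈0.

not rotating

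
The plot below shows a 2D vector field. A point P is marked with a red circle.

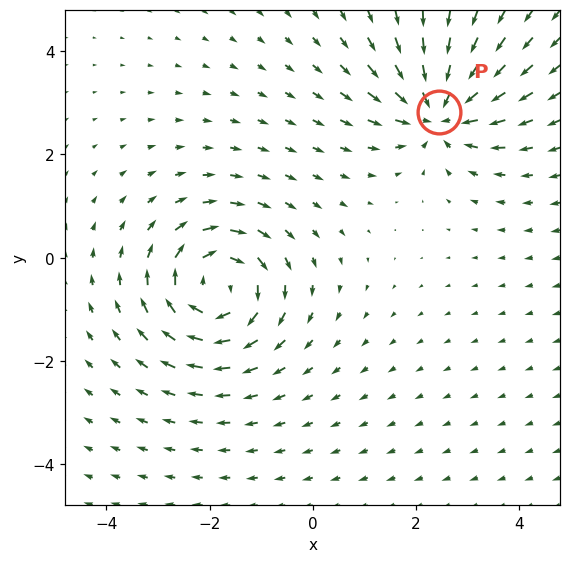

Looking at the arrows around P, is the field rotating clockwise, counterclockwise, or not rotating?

not rotating

Near P at (2.4, 2.8) the arrows show no circulation. The curl there is ≈0.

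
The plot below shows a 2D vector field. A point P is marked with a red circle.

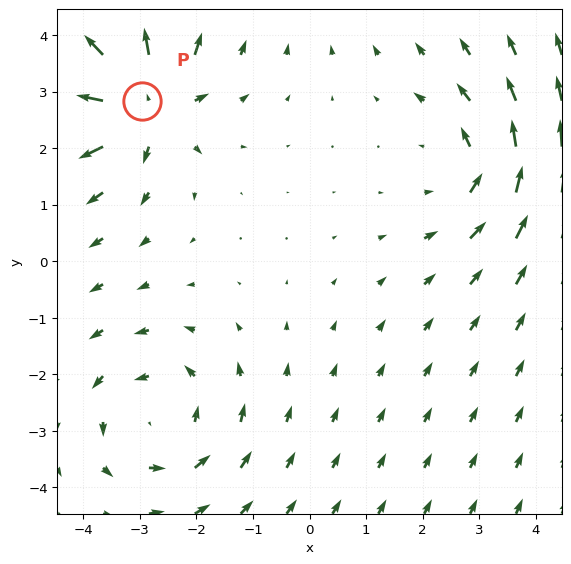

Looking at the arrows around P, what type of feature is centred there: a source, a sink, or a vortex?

source

At P (-3.0, 2.8) the arrows spread outward. Divergence about +6, curl ≈0 — positive divergence with near-zero curl is a source.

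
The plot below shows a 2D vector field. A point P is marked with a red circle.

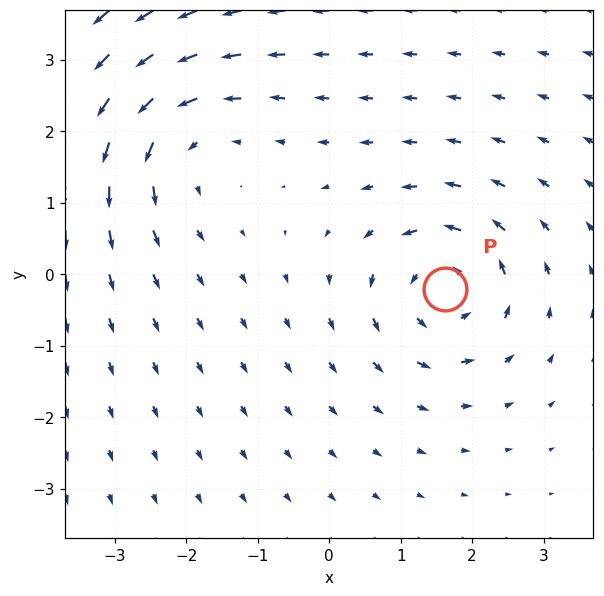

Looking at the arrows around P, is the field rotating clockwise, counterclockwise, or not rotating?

Near P at (1.6, -0.2) the arrows circulate counterclockwise. The curl (z-component) there is about +6; positive curl means counterclockwise rotation.

counterclockwise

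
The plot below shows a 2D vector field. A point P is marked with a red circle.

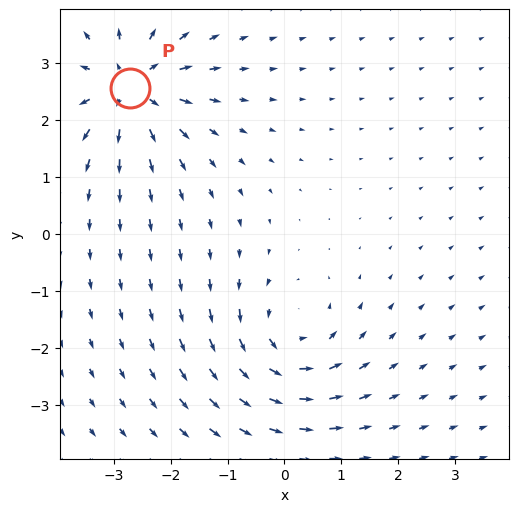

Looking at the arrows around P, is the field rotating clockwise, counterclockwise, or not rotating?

Near P at (-2.7, 2.6) the arrows show no circulation. The curl there is ≈0.

not rotating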